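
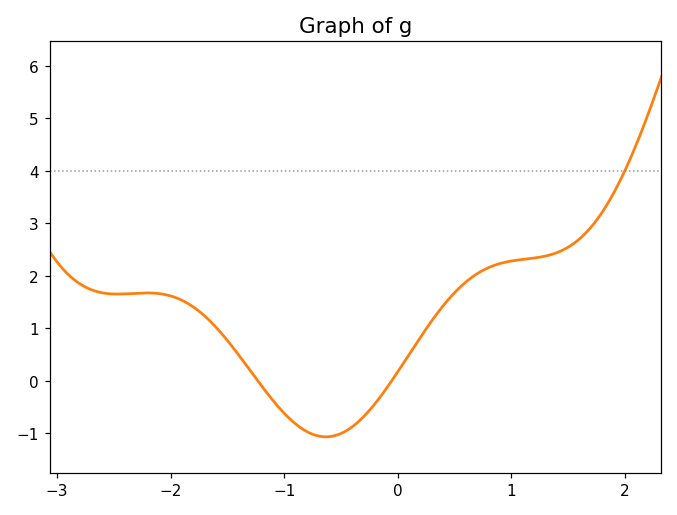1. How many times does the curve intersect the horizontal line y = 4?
1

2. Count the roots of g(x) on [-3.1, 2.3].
2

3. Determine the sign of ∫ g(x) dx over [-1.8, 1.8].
positive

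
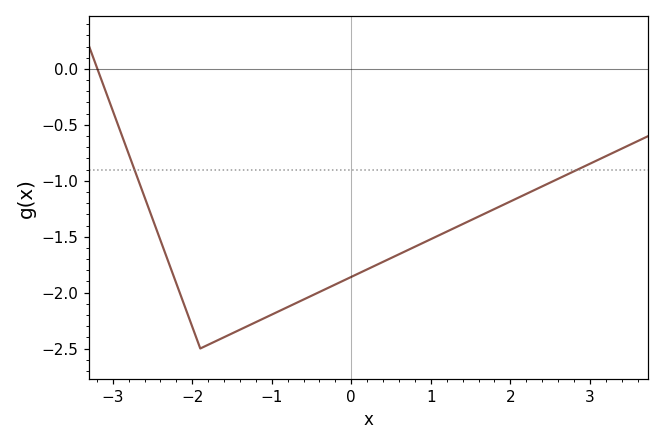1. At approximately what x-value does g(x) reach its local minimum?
-1.9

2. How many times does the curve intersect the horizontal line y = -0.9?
2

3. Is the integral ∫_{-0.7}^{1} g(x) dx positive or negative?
negative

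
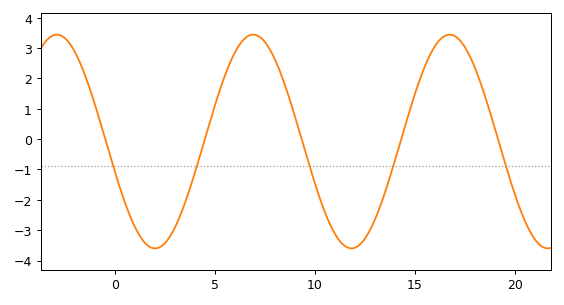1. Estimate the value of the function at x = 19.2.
-0.121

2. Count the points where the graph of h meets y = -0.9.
5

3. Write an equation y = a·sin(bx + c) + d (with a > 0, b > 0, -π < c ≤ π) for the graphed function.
y = 3.52sin(0.64x - 2.85) - 0.08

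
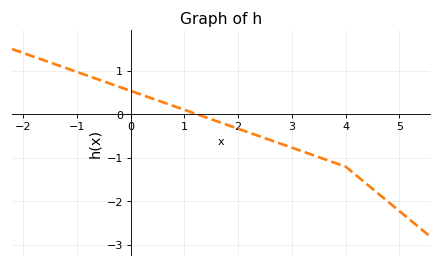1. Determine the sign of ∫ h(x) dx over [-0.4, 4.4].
negative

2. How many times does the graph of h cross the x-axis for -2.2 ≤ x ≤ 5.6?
1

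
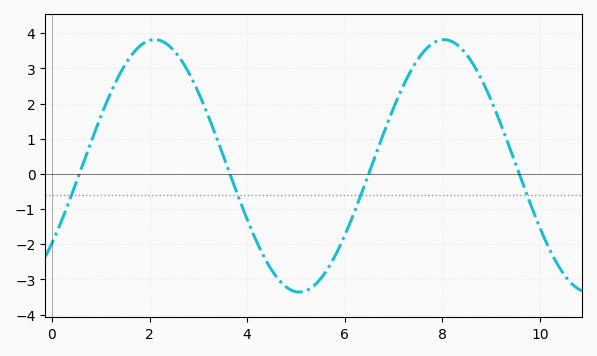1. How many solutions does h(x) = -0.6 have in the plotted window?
4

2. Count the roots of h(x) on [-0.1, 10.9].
4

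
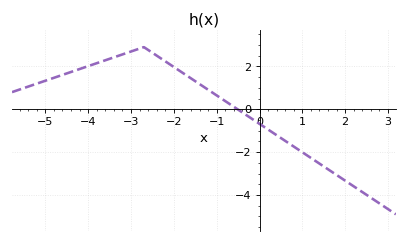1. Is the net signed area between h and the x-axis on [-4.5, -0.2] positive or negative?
positive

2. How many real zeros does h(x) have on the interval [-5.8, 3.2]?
1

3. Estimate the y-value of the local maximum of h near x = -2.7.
2.8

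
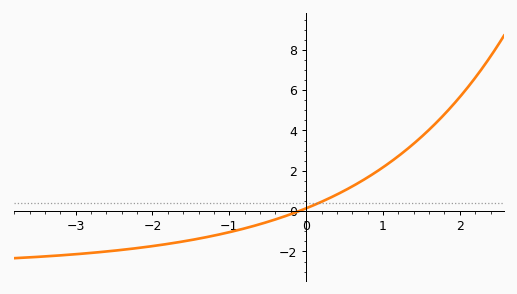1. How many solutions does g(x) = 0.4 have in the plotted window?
1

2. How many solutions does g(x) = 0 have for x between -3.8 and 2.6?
1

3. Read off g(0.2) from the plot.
0.4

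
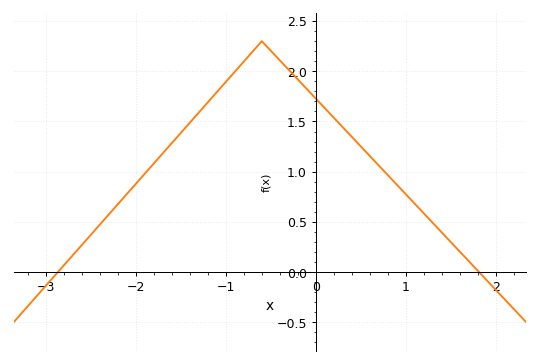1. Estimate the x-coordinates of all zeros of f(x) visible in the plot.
-2.87, 1.81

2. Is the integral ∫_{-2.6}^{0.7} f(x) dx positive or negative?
positive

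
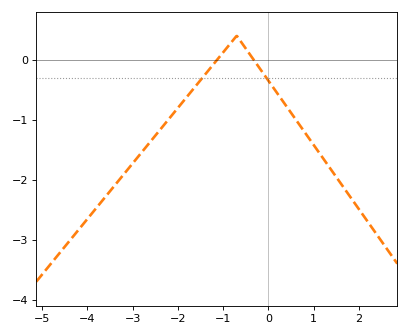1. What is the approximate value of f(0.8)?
-1.21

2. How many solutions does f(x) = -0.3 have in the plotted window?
2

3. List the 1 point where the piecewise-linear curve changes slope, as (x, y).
(-0.7, 0.4)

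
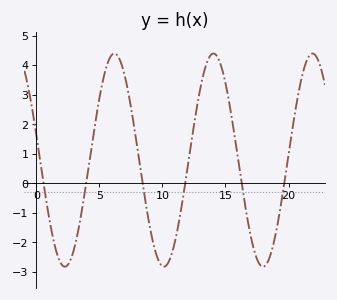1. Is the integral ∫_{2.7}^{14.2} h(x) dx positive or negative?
positive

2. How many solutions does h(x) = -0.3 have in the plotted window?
6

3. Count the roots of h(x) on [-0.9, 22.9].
6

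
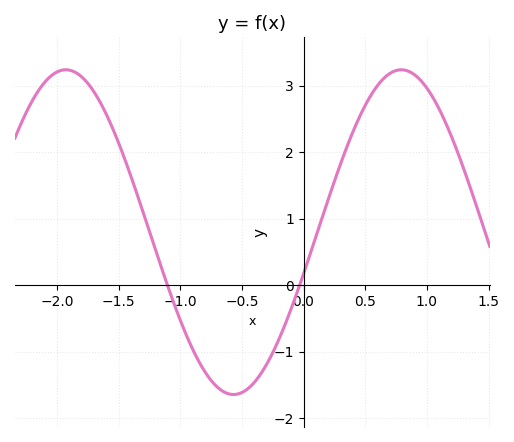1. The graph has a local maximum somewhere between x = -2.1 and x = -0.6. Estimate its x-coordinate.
-1.9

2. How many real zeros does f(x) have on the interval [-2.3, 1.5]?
2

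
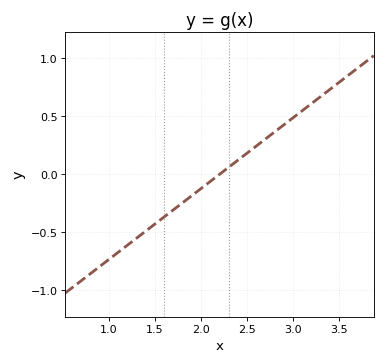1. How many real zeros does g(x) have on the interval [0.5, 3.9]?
1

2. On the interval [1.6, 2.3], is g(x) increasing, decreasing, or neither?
increasing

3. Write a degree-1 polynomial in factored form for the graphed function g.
y = 0.61(x - 2.2)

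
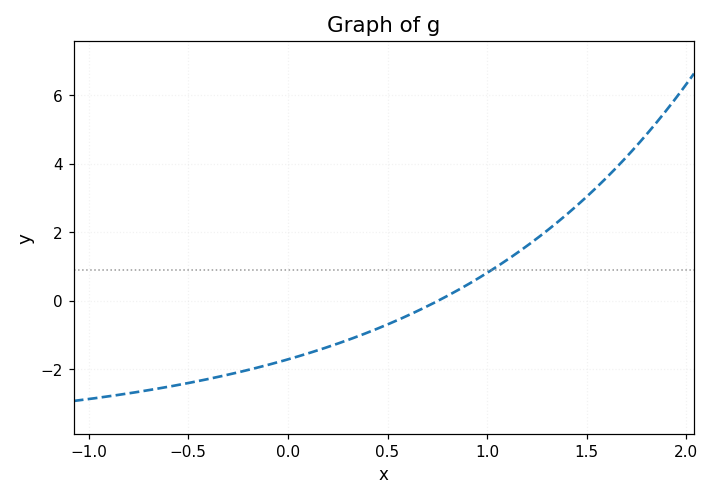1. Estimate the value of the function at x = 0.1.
-1.6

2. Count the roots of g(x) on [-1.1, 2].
1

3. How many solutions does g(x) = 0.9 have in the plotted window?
1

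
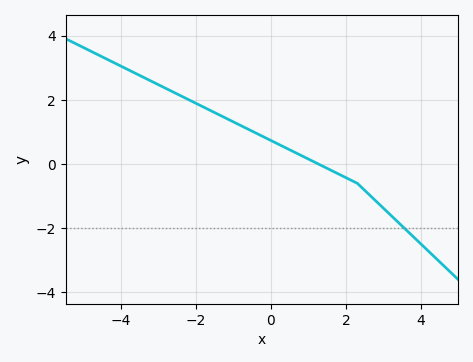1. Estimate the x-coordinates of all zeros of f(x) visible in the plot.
1.2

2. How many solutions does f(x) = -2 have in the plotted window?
1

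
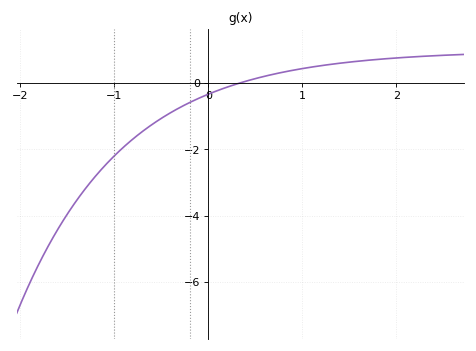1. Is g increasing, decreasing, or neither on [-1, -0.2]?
increasing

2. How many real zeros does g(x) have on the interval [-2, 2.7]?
1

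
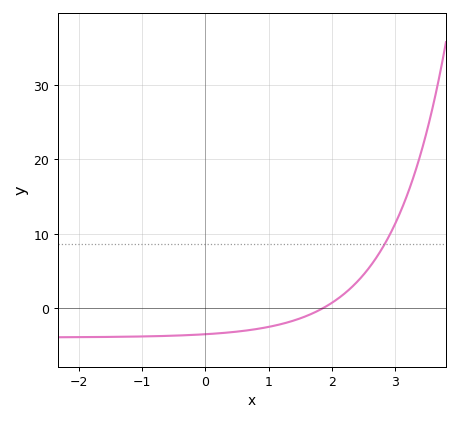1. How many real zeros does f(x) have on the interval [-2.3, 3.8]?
1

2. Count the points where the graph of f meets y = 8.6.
1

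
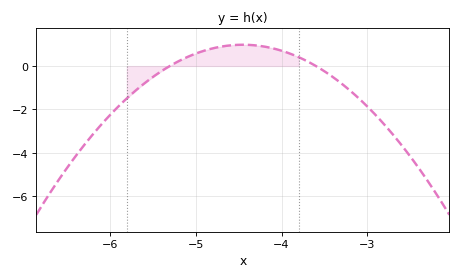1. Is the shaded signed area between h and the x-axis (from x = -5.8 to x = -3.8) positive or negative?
positive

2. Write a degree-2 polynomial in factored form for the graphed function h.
y = -1.36(x + 5.3)(x + 3.6)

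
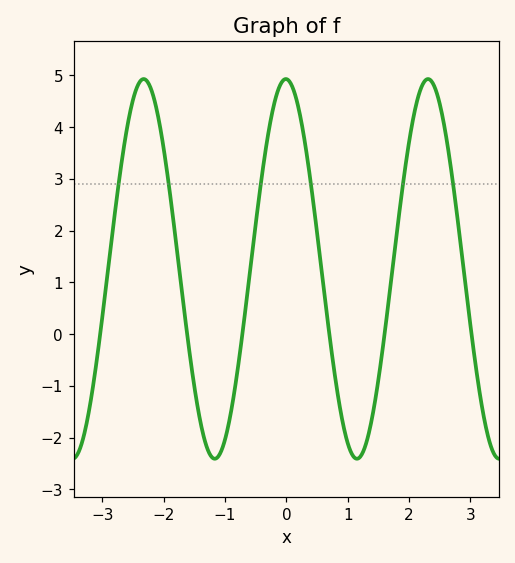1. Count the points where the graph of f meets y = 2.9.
6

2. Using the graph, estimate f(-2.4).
4.86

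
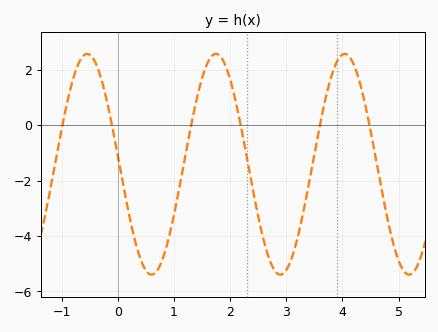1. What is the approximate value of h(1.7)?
2.55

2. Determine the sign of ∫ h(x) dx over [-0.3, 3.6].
negative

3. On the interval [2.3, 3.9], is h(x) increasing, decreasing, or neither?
neither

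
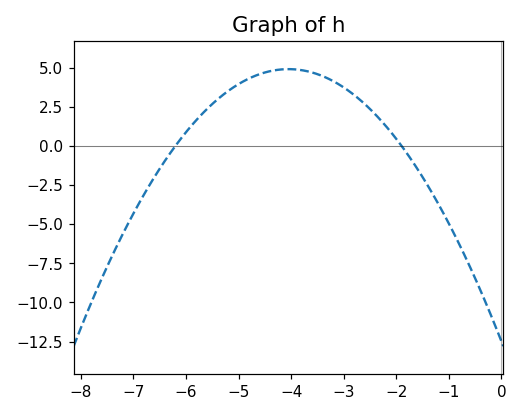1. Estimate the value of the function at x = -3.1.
4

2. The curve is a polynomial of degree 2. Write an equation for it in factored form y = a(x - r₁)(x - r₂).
y = -1.06(x + 6.2)(x + 1.9)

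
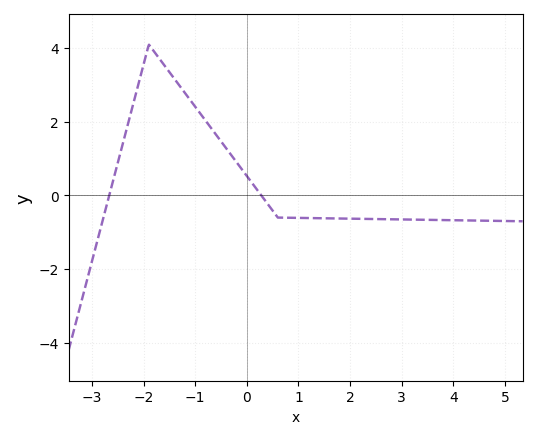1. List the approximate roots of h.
-2.67, 0.281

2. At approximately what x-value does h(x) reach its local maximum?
-1.9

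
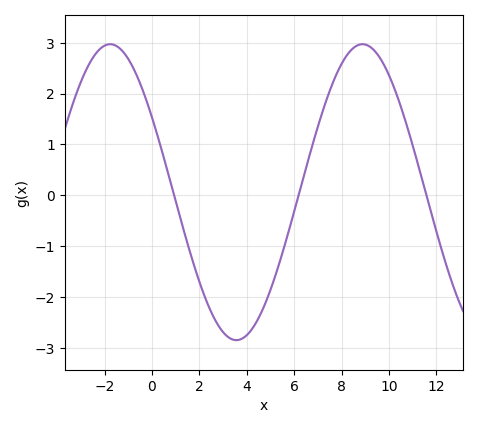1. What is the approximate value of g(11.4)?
0.3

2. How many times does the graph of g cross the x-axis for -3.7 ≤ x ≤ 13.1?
3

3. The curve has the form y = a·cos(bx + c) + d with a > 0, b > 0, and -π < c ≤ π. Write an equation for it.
y = 2.91cos(0.59x + 1) + 0.06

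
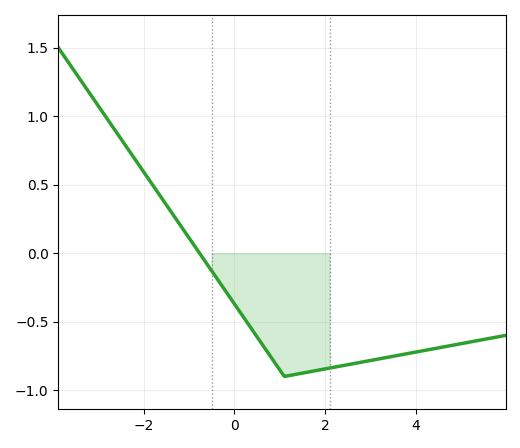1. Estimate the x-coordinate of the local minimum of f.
1.1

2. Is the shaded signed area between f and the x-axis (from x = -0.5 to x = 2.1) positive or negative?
negative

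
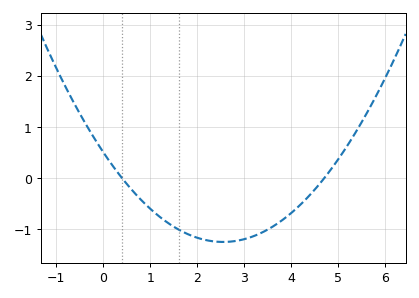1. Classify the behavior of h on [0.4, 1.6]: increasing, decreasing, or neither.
decreasing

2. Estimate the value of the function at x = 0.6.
-0.2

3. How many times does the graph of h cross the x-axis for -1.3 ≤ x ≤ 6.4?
2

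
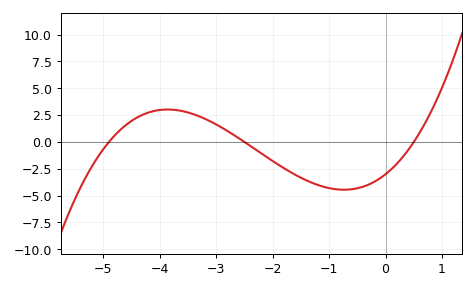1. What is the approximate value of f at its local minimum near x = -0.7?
-4.45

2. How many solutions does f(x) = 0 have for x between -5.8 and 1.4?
3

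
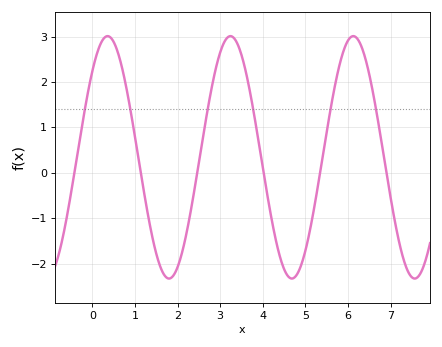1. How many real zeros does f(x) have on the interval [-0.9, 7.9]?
6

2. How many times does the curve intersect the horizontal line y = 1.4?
6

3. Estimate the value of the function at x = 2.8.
1.9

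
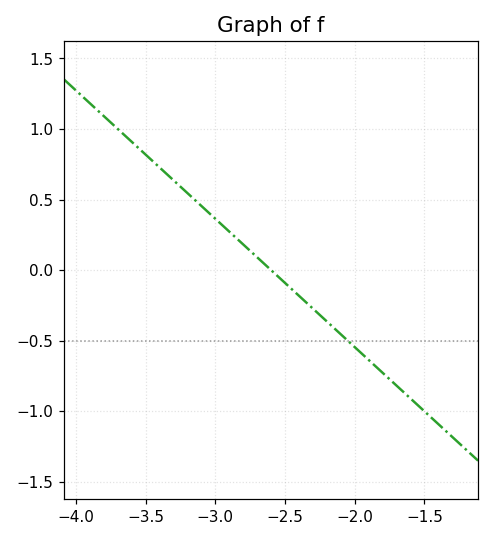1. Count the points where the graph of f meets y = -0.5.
1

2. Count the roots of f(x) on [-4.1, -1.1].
1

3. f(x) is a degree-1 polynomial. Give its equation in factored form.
y = -0.91(x + 2.6)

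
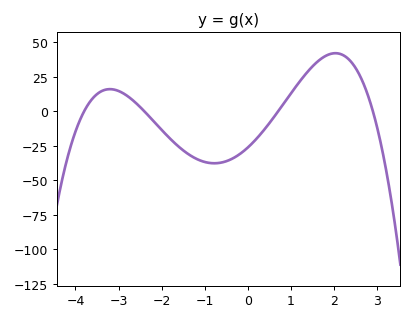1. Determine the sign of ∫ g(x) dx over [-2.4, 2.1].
negative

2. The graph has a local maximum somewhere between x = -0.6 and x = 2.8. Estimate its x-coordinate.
2.03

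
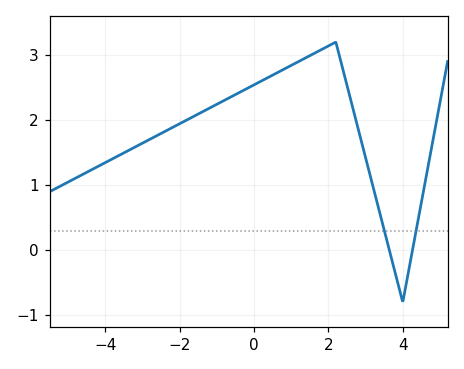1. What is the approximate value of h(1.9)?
3.11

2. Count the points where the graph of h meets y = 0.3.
2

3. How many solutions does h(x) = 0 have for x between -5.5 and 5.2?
2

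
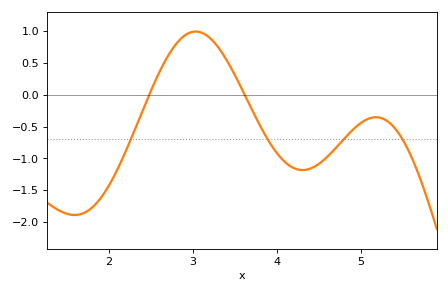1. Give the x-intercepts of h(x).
2.5, 3.6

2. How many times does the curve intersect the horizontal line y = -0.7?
4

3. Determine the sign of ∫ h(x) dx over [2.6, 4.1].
positive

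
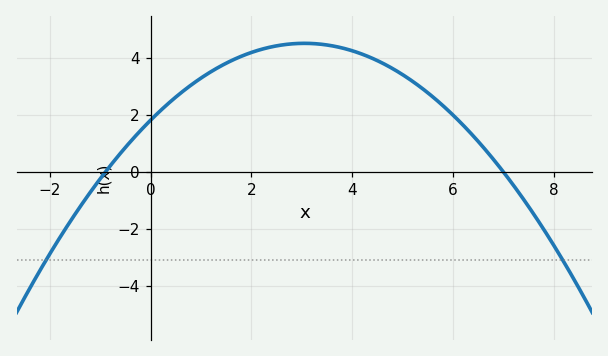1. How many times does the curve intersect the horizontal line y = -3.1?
2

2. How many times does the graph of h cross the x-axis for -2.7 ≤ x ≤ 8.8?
2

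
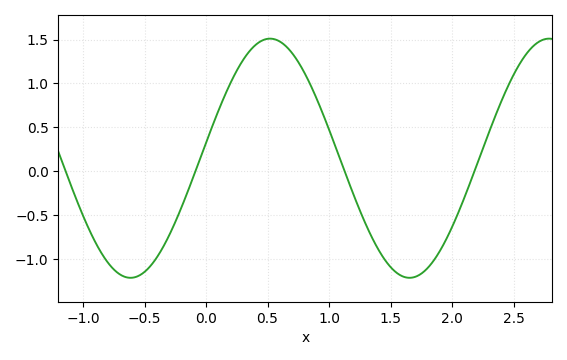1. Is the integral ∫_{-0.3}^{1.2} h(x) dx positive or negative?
positive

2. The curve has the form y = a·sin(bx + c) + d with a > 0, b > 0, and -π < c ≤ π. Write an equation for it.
y = 1.36sin(2.8x + 0.13) + 0.15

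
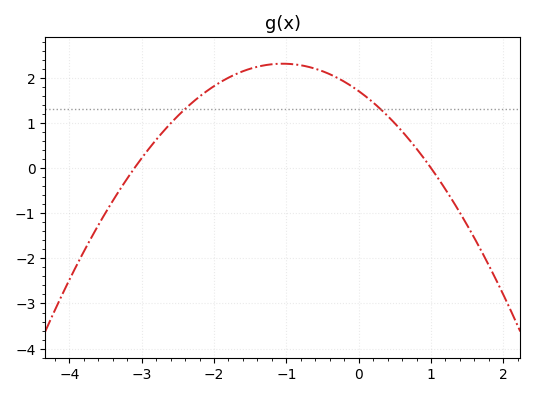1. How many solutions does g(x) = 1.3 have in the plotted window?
2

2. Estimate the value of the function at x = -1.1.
2.31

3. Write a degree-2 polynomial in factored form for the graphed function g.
y = -0.55(x + 3.1)(x - 1)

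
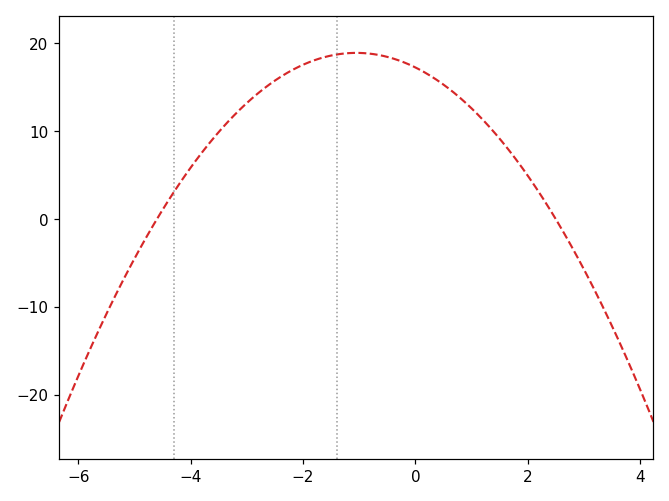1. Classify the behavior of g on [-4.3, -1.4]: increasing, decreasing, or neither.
increasing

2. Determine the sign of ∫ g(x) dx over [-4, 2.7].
positive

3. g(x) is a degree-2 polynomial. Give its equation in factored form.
y = -1.5(x + 4.6)(x - 2.5)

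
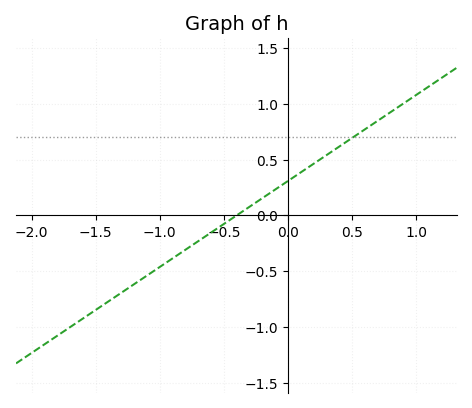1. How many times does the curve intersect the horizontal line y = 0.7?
1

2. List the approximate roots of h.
-0.4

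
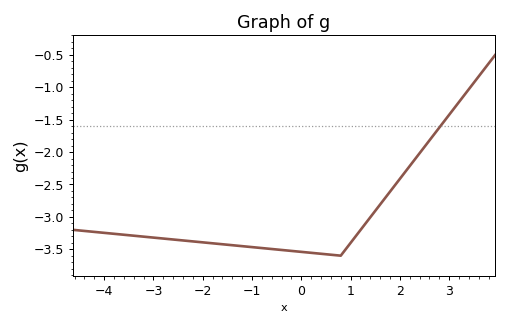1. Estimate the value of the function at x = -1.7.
-3.4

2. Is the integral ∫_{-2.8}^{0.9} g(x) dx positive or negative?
negative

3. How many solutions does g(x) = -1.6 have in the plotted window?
1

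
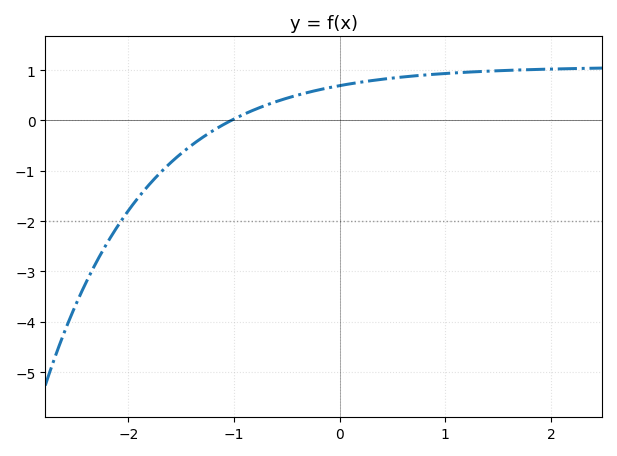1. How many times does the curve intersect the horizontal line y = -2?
1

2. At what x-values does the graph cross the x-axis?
-1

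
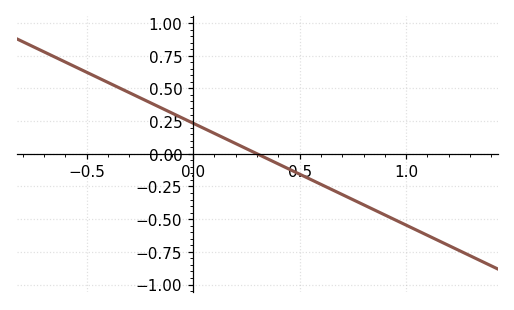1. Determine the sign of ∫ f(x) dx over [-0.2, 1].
negative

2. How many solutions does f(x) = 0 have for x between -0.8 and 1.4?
1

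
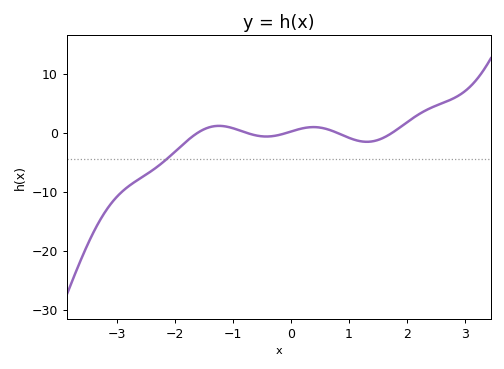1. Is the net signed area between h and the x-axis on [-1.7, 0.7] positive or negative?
positive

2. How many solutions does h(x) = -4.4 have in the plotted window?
1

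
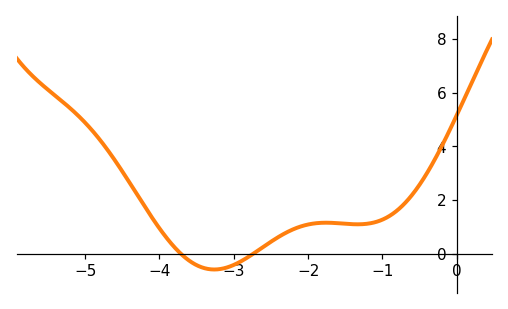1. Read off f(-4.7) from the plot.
3.8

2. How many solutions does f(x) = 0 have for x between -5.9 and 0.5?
2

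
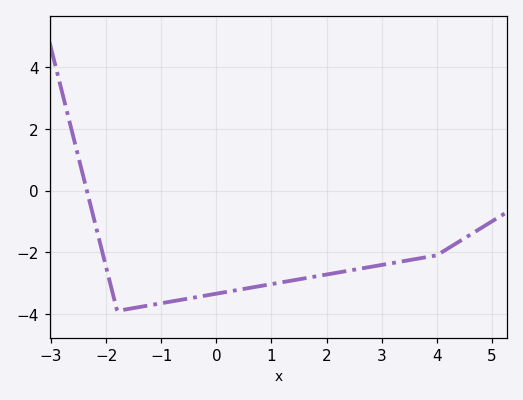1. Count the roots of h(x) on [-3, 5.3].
1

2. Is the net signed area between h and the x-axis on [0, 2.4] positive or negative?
negative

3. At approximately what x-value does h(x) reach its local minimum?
-1.8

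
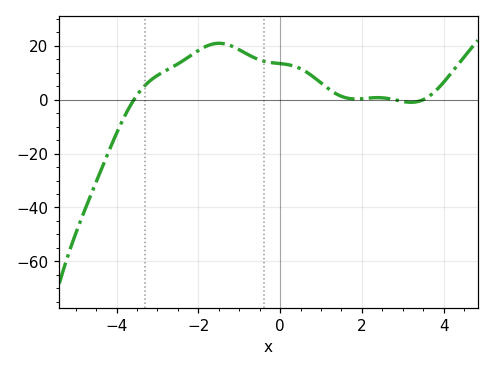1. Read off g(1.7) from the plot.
0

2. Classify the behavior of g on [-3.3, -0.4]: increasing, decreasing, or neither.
neither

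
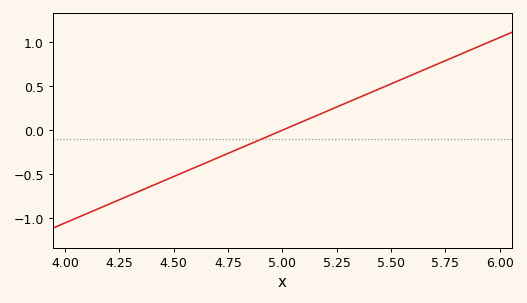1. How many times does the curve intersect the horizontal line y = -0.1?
1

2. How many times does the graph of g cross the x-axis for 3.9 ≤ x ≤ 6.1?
1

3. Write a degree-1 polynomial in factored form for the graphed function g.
y = 1.05(x - 5)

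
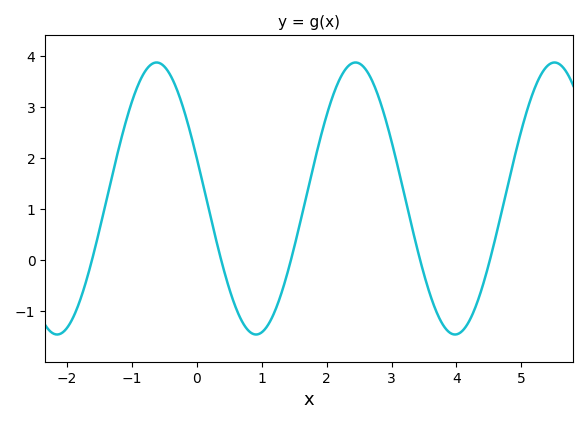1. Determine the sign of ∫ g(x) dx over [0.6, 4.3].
positive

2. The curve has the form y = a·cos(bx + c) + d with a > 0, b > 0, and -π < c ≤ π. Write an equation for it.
y = 2.67cos(2x + 1.3) + 1.21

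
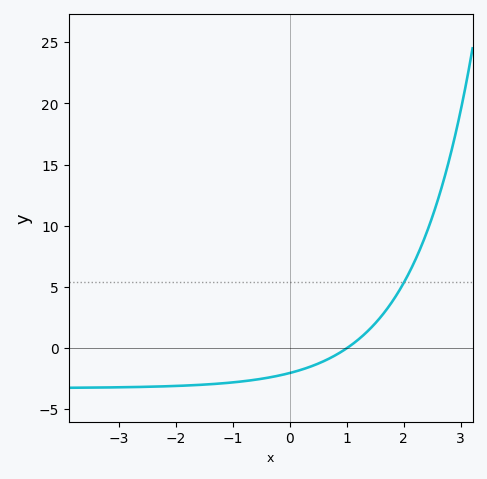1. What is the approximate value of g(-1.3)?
-2.95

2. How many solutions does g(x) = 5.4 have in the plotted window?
1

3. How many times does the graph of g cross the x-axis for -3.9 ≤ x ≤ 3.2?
1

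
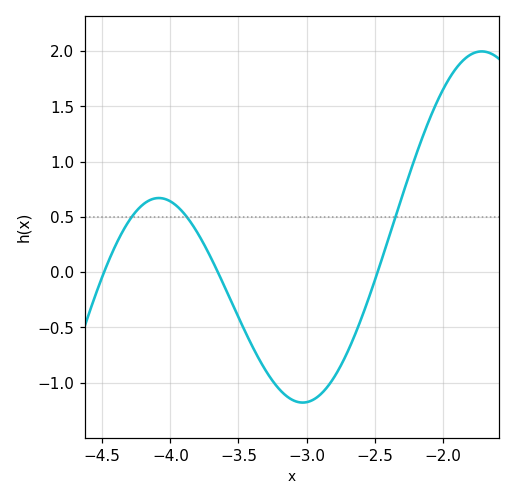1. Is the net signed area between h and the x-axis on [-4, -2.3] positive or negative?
negative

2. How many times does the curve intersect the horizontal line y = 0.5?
3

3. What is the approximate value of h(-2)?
1.65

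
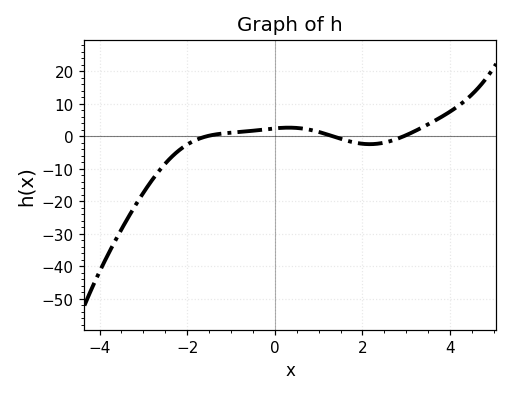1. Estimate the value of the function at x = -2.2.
-4.48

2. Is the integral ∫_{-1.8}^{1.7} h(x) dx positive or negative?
positive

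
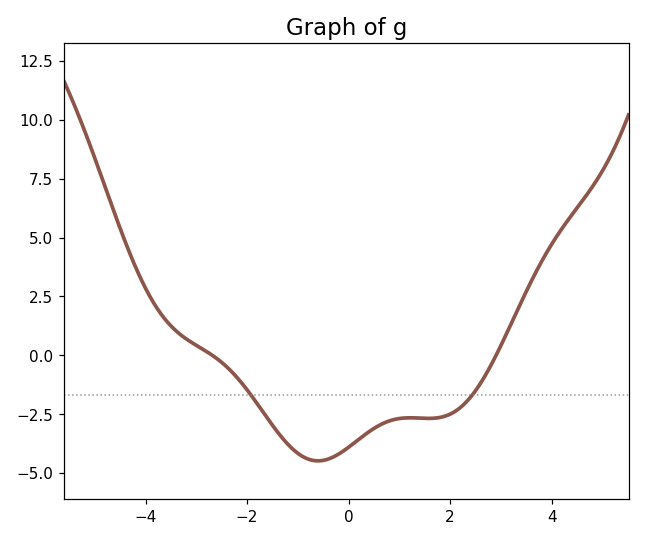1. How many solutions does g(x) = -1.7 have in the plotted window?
2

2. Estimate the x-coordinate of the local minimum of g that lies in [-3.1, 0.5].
-0.6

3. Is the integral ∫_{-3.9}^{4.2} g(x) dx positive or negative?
negative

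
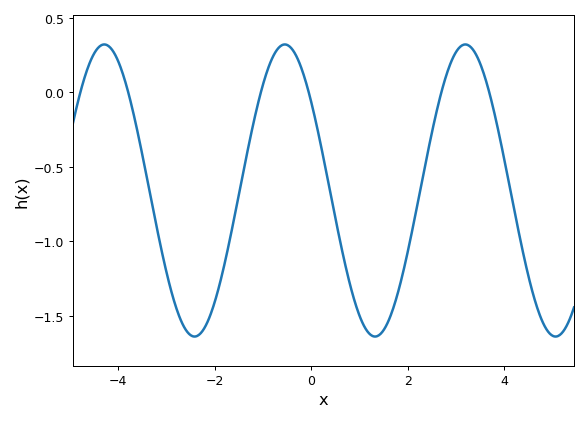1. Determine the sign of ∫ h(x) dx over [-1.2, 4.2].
negative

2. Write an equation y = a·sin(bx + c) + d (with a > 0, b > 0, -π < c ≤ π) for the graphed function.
y = 0.98sin(1.68x + 2.49) - 0.66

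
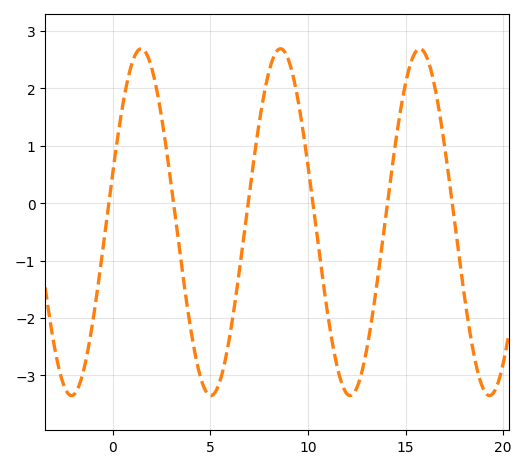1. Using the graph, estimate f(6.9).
-0.1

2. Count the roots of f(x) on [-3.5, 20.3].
6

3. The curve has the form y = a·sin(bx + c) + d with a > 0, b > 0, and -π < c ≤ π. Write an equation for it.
y = 3.02sin(0.88x + 0.29) - 0.33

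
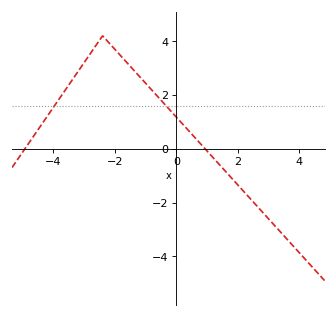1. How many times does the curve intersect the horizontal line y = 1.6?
2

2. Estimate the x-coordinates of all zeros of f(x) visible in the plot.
-4.93, 0.933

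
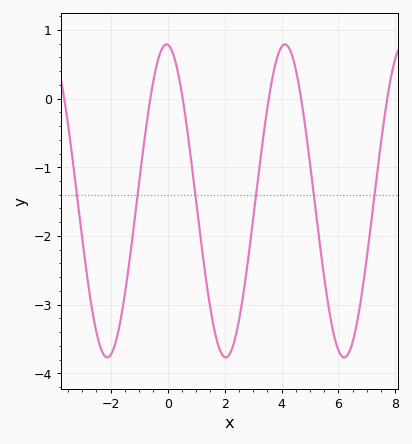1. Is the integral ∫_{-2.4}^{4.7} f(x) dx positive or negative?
negative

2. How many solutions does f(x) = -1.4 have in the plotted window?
6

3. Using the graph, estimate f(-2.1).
-3.77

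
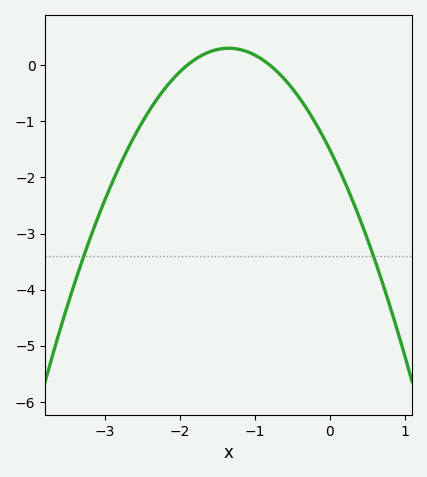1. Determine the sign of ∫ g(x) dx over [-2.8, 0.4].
negative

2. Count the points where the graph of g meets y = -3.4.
2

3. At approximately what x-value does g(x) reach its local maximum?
-1.35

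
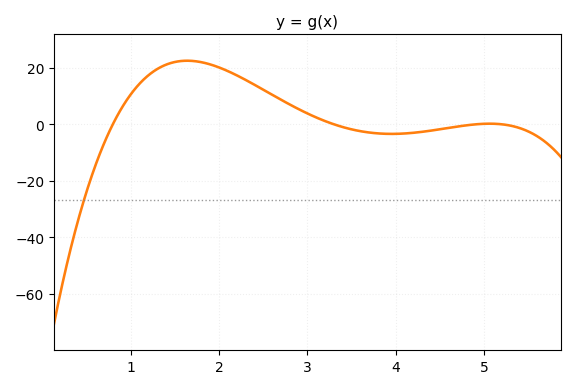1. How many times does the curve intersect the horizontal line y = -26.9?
1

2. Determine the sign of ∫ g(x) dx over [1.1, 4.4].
positive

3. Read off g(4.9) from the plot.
0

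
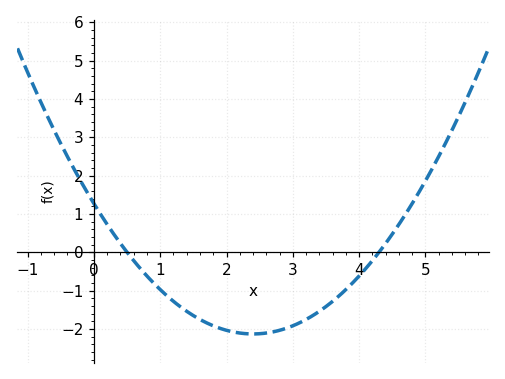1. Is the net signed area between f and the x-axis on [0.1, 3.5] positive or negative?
negative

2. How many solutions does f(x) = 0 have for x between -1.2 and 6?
2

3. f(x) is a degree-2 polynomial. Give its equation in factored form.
y = 0.59(x - 0.5)(x - 4.3)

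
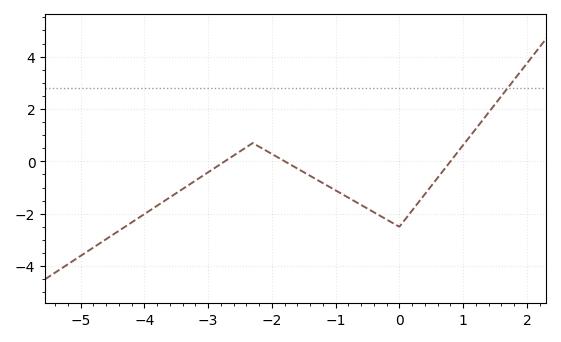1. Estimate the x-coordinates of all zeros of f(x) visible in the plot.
-2.74, -1.8, 0.801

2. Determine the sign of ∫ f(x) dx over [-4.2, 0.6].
negative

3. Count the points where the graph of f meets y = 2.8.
1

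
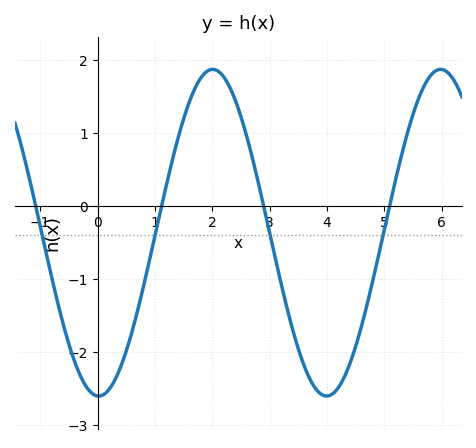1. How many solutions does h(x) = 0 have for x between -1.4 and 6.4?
4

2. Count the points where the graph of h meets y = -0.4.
4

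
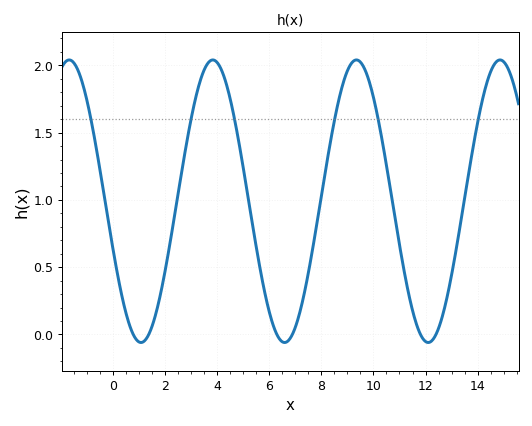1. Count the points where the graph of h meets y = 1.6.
6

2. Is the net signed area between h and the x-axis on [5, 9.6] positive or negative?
positive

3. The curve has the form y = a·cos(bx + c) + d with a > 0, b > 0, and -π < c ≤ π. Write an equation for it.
y = 1.05cos(1.14x + 1.91) + 0.99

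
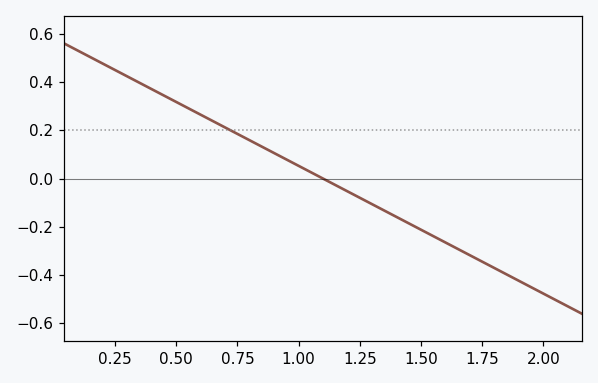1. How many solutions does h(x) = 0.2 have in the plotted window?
1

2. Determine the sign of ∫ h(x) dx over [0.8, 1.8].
negative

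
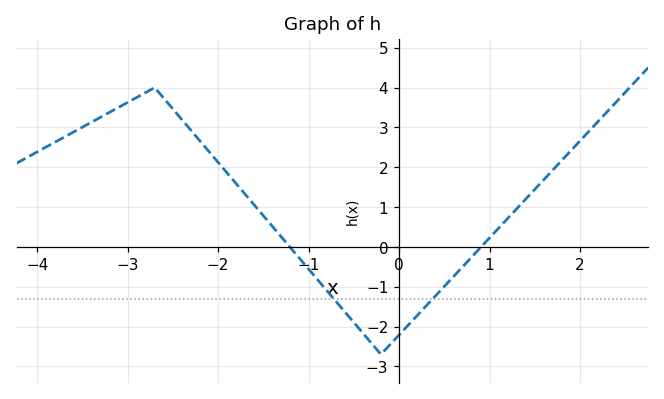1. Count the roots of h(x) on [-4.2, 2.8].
2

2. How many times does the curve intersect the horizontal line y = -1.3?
2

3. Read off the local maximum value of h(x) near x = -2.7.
4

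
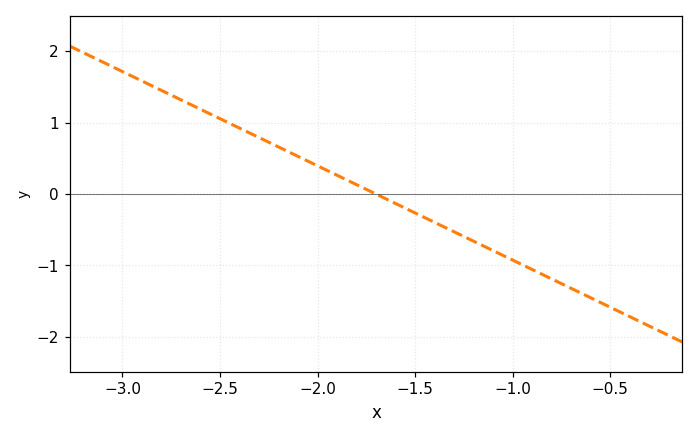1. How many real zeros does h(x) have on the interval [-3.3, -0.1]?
1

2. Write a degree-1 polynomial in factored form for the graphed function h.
y = -1.32(x + 1.7)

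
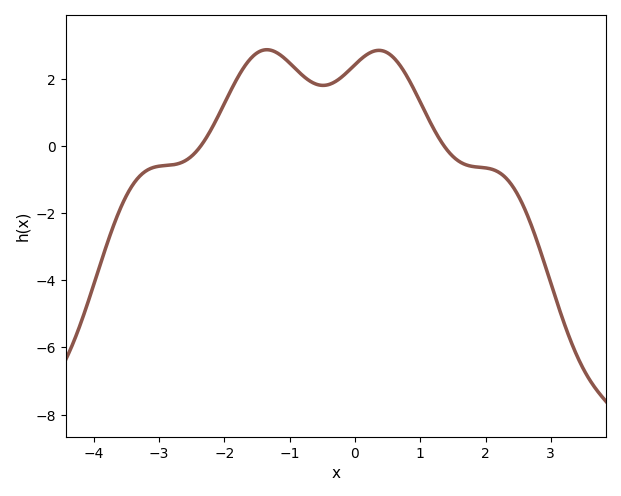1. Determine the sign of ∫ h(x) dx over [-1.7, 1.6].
positive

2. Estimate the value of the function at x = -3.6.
-1.89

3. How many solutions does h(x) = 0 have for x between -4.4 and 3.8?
2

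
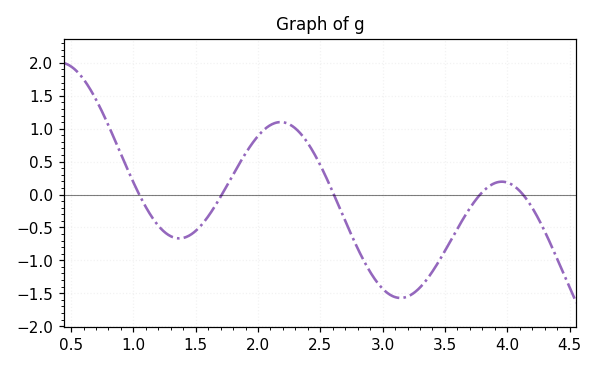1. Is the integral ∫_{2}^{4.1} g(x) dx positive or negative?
negative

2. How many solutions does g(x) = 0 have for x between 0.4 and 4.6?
5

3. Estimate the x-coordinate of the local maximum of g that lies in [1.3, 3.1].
2.2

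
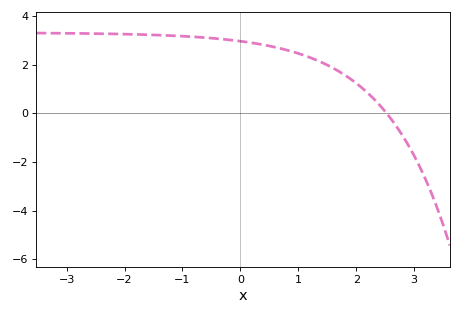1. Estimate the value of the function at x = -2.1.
3.26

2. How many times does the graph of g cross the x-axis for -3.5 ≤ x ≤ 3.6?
1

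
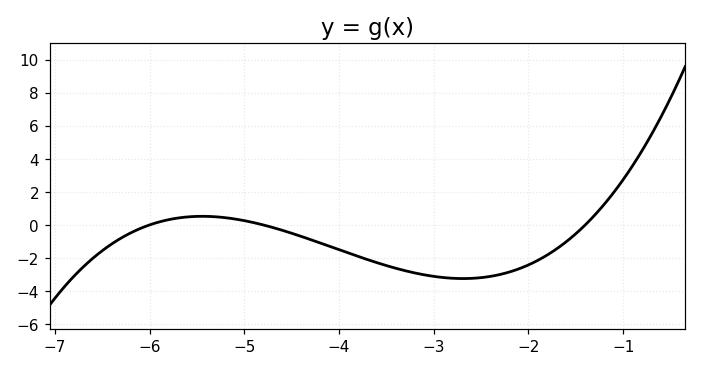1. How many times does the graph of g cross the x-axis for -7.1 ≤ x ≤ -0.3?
3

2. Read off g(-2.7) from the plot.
-3.2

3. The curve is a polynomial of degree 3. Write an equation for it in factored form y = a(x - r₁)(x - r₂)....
y = 0.36(x + 6)(x + 4.8)(x + 1.4)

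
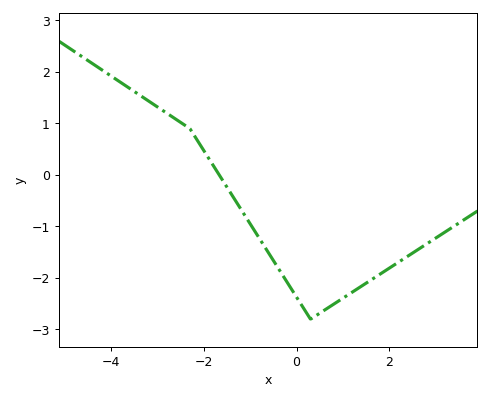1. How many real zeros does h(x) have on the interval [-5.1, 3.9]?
1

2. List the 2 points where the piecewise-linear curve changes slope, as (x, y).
(-2.3, 0.9); (0.3, -2.8)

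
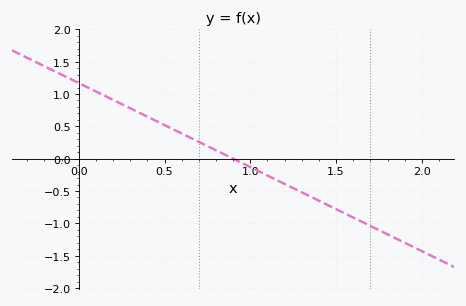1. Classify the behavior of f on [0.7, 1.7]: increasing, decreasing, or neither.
decreasing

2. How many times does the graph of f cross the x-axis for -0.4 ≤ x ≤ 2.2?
1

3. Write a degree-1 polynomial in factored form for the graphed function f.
y = -1.3(x - 0.9)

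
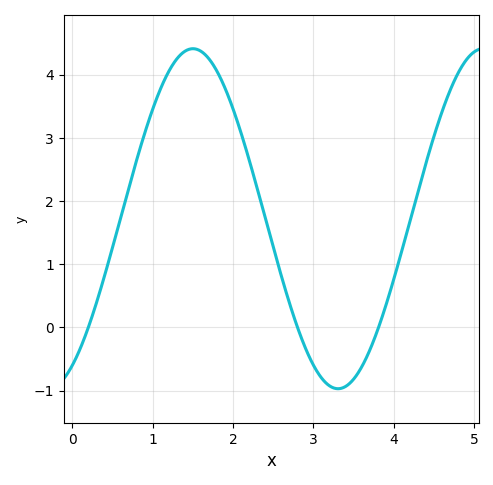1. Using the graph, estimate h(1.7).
4.2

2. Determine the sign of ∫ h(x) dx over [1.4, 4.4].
positive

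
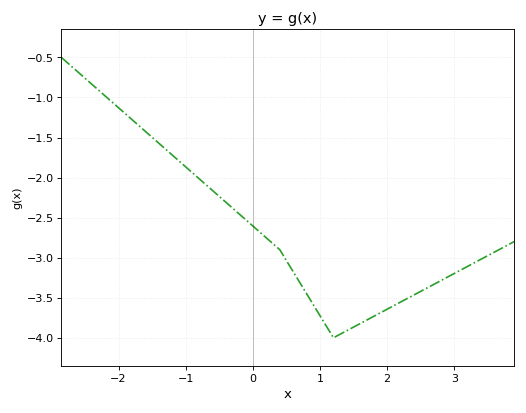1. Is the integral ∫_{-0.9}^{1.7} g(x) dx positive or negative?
negative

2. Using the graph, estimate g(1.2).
-4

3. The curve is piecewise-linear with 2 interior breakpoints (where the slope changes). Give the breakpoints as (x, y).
(0.4, -2.9); (1.2, -4)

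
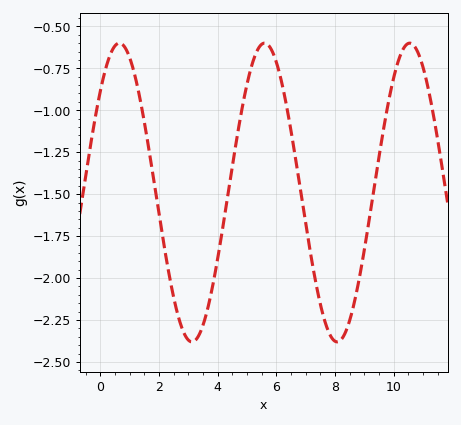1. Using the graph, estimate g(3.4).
-2.32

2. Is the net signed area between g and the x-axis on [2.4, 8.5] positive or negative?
negative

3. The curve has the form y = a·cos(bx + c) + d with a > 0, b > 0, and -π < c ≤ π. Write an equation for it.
y = 0.89cos(1.27x - 0.822) - 1.49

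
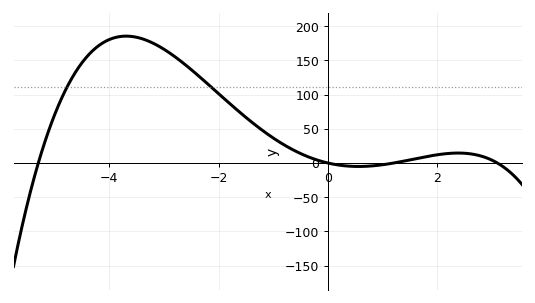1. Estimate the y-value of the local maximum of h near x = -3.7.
185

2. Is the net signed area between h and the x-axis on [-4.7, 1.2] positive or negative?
positive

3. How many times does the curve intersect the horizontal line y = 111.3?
2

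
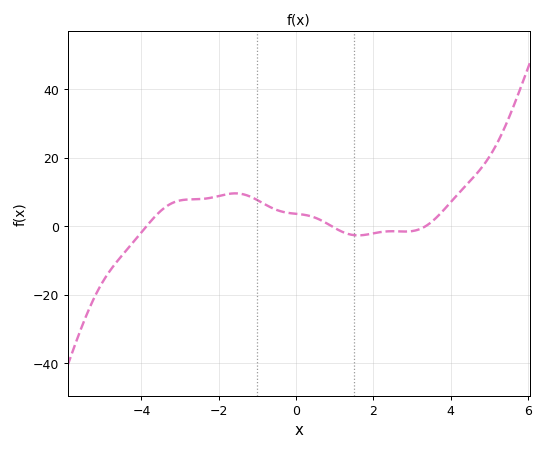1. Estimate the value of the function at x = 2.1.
-2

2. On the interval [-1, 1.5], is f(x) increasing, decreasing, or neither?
decreasing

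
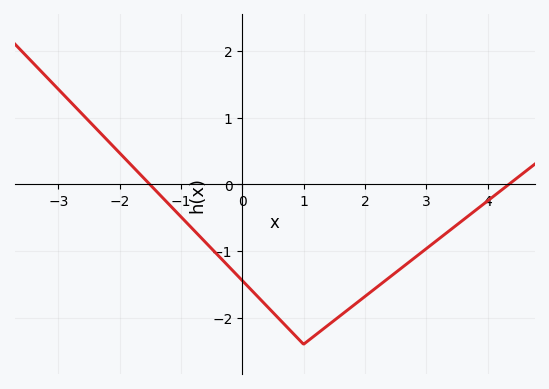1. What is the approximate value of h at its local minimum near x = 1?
-2.4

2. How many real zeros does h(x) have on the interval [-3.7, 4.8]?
2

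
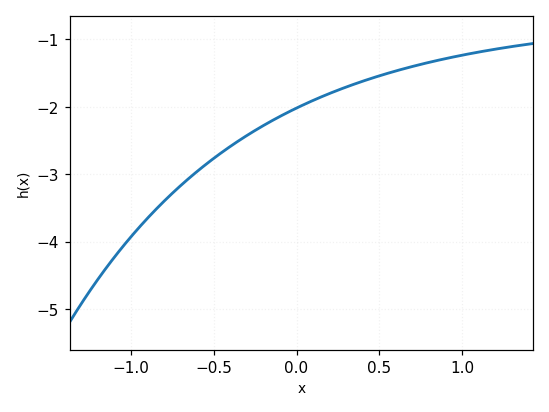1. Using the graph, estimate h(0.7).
-1.4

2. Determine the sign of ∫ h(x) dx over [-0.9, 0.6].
negative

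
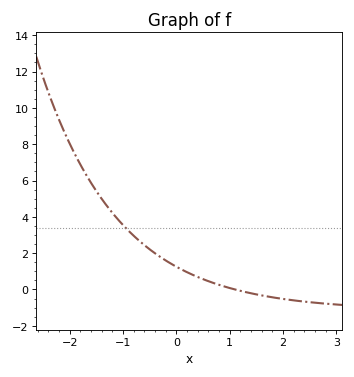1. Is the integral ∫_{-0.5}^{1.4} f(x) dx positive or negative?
positive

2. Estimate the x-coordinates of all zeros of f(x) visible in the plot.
1.1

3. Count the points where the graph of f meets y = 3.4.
1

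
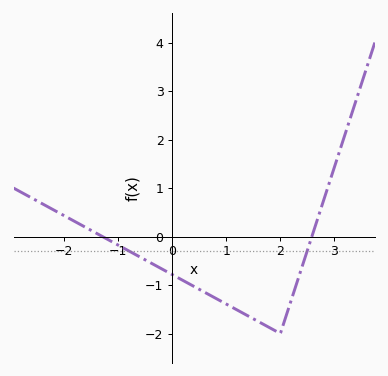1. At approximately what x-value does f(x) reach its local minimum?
2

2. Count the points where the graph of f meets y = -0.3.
2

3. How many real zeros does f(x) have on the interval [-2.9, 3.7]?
2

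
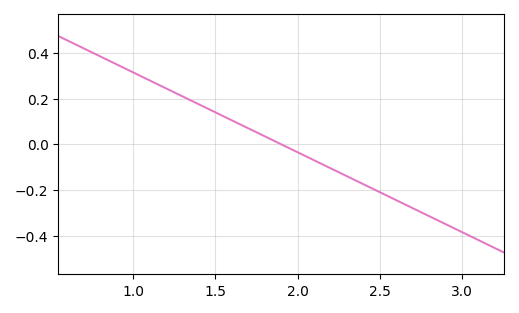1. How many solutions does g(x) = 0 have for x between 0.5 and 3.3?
1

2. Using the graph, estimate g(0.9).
0.35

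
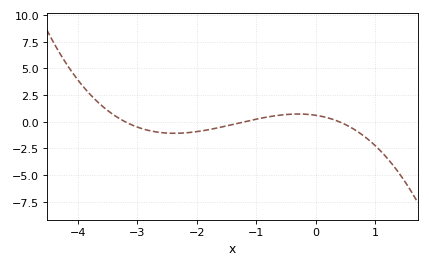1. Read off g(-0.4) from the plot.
0.8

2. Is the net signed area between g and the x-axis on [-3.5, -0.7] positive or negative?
negative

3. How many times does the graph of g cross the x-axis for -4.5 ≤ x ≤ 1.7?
3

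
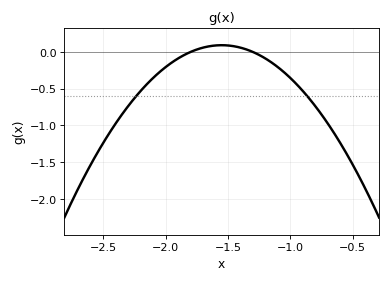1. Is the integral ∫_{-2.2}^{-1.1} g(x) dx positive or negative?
negative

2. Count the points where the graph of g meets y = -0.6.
2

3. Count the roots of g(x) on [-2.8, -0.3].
2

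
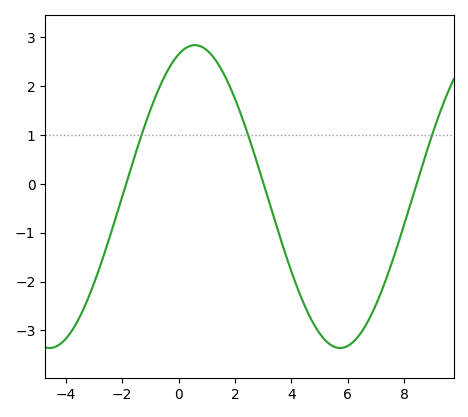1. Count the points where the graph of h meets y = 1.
3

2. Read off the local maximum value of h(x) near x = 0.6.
2.8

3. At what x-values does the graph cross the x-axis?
-1.8, 3, 8.4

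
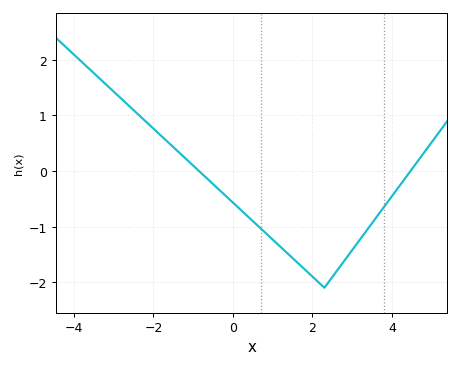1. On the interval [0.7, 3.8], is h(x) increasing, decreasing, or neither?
neither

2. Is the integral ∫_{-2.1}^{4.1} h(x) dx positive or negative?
negative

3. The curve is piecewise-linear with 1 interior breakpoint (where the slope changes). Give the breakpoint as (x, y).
(2.3, -2.1)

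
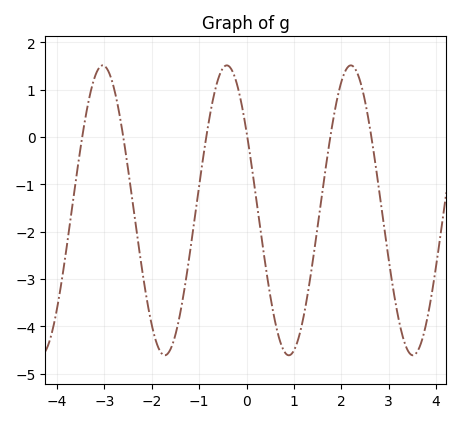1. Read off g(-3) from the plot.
1.5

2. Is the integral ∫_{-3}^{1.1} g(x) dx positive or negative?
negative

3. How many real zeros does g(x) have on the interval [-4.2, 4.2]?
6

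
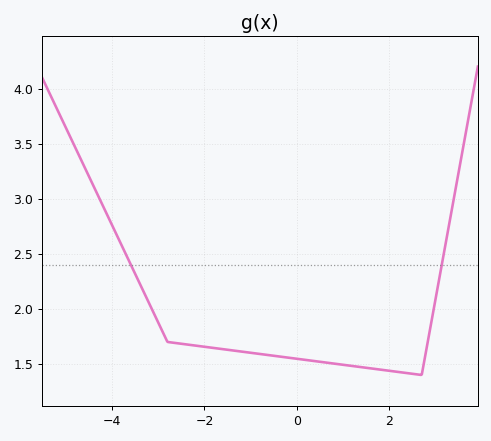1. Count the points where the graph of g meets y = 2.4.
2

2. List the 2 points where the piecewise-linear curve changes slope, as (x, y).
(-2.8, 1.7); (2.7, 1.4)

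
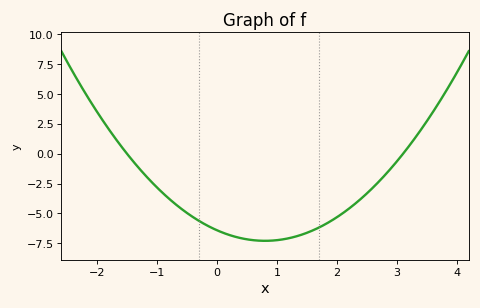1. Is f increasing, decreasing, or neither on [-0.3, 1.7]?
neither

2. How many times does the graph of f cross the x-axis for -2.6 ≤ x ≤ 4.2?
2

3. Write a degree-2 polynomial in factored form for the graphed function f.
y = 1.38(x + 1.5)(x - 3.1)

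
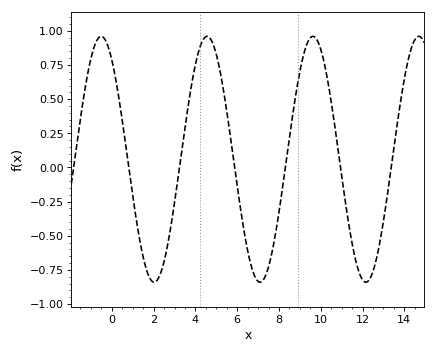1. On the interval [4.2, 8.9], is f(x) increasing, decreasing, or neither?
neither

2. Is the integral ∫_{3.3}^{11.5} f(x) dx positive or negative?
positive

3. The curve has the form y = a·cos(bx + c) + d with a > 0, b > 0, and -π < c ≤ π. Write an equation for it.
y = 0.9cos(1.2x + 0.63) + 0.06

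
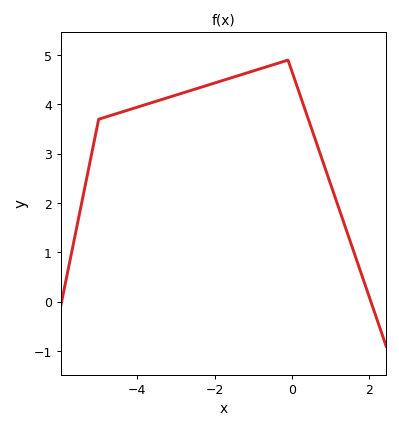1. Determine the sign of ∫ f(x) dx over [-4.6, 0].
positive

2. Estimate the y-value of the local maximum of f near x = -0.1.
4.9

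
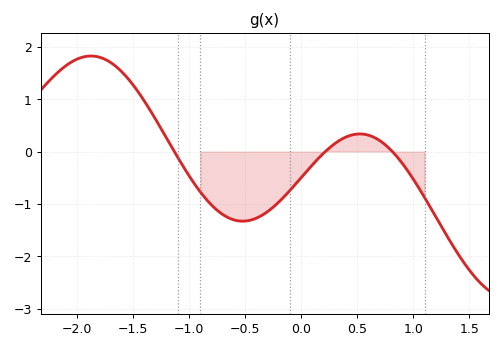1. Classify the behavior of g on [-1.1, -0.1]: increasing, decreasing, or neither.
neither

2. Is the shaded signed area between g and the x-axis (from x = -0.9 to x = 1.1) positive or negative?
negative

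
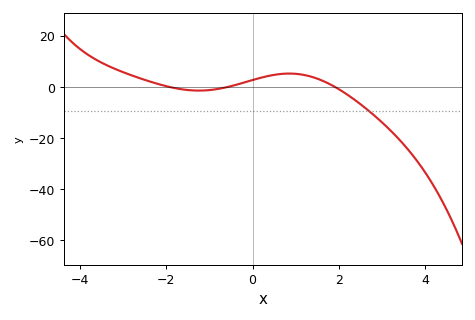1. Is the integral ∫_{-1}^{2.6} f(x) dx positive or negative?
positive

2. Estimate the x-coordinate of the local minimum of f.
-1.24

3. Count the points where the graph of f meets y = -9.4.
1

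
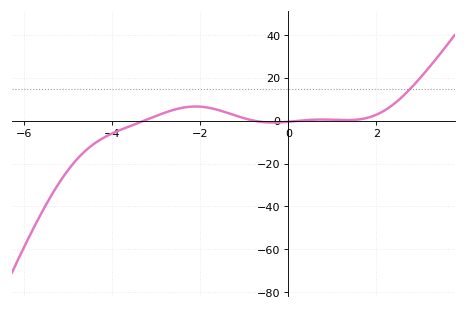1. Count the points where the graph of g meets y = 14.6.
1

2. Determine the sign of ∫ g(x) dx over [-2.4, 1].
positive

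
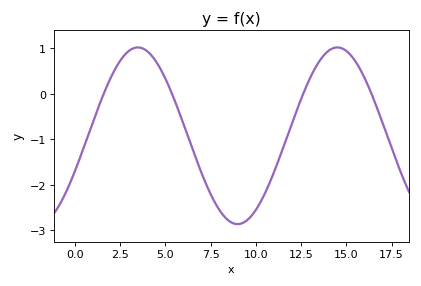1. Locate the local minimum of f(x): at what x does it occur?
8.99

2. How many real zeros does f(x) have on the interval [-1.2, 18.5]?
4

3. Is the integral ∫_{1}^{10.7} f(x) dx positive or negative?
negative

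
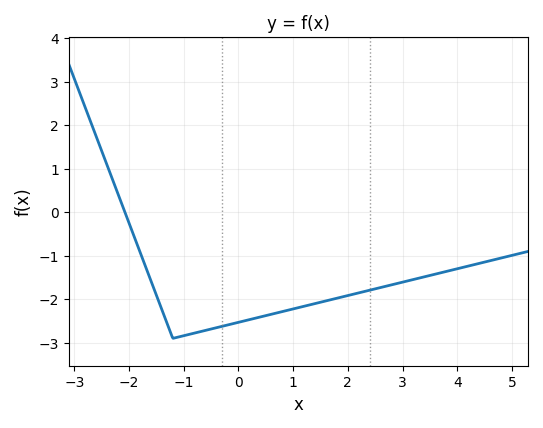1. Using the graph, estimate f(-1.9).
-0.6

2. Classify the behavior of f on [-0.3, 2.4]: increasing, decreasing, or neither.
increasing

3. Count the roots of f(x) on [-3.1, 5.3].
1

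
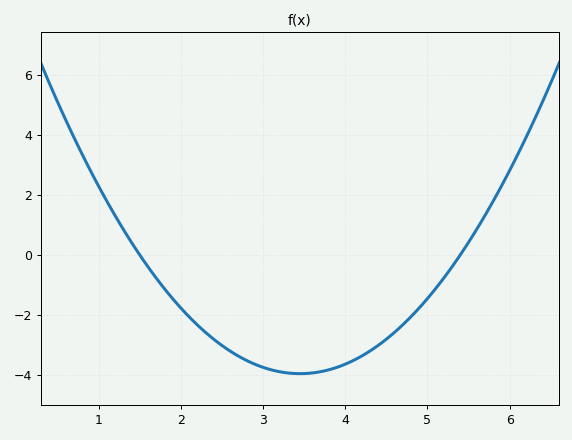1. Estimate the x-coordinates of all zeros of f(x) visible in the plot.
1.5, 5.4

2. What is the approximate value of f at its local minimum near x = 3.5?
-4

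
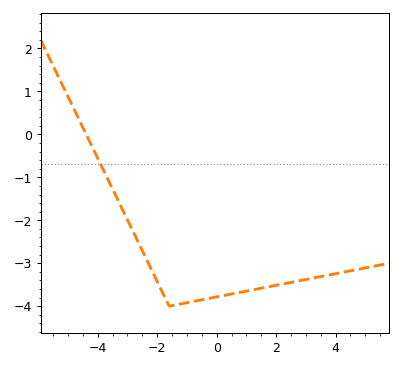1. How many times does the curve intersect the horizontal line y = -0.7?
1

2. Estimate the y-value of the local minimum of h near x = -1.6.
-4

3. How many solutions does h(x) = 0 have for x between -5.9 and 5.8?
1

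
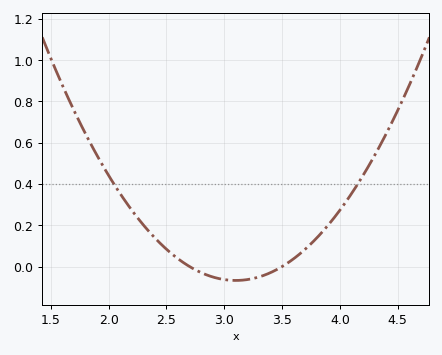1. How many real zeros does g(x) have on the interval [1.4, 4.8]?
2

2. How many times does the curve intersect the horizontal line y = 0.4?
2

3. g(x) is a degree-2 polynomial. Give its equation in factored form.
y = 0.42(x - 2.7)(x - 3.5)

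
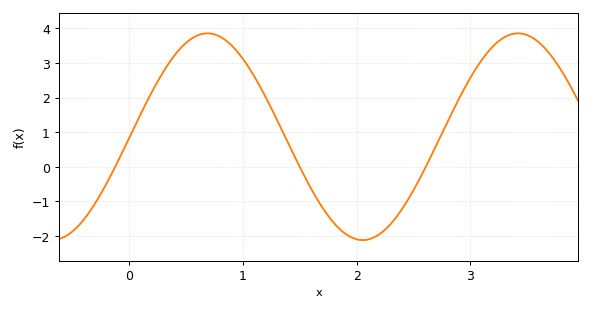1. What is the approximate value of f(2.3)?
-1.65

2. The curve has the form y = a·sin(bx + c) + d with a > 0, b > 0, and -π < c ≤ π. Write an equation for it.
y = 2.99sin(2.3x - 0.01) + 0.87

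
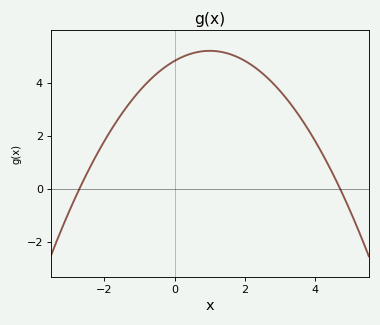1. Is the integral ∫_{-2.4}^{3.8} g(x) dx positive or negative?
positive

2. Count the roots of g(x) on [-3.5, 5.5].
2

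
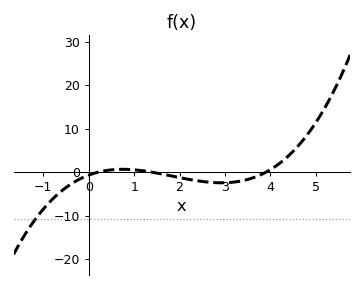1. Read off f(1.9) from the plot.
-1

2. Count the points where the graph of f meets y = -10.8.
1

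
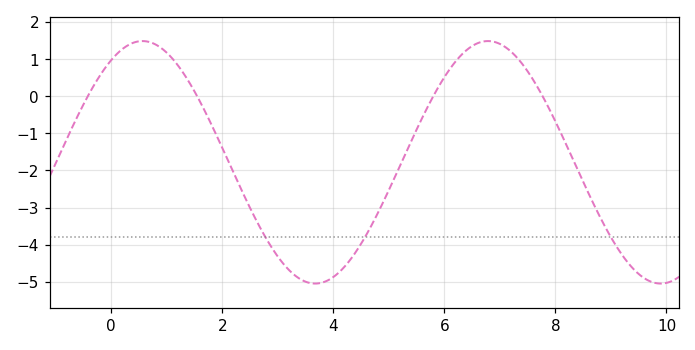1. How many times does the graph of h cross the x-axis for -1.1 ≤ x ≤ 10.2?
4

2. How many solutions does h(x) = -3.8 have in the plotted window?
3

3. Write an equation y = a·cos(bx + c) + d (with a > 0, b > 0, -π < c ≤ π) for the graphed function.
y = 3.27cos(1.01x - 0.57) - 1.78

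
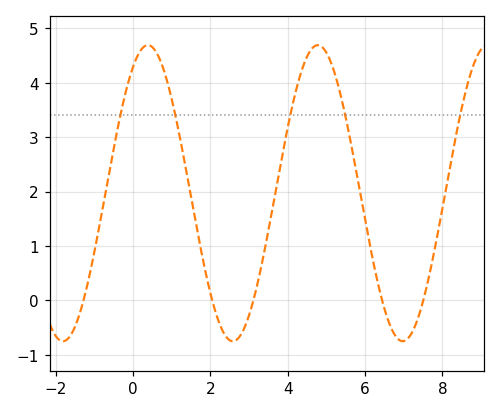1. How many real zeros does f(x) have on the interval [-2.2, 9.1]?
5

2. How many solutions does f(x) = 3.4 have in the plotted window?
5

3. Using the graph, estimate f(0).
4.3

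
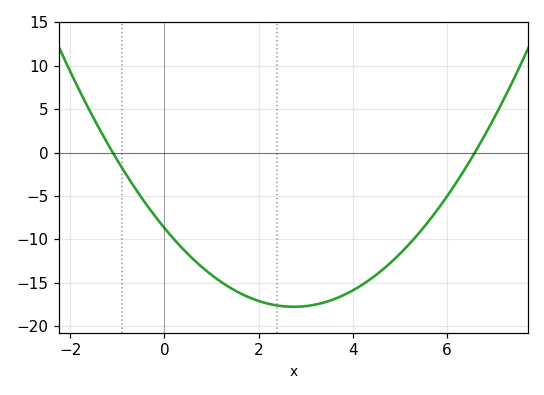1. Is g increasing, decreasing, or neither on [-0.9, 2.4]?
decreasing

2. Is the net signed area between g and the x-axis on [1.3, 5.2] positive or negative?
negative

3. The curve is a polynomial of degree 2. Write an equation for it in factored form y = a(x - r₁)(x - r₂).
y = 1.2(x + 1.1)(x - 6.6)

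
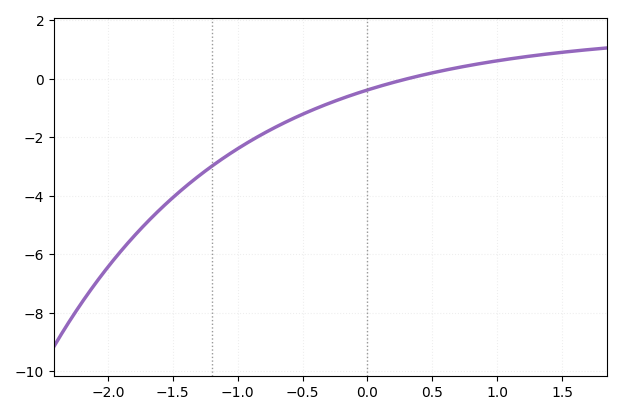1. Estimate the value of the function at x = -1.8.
-5.4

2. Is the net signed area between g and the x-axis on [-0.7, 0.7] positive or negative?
negative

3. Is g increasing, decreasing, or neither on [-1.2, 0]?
increasing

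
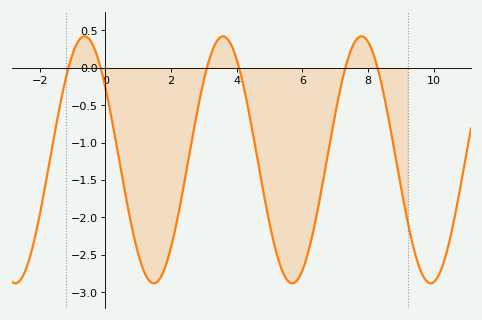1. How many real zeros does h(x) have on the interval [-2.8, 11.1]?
6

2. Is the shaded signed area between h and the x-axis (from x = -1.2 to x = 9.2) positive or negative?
negative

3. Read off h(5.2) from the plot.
-2.46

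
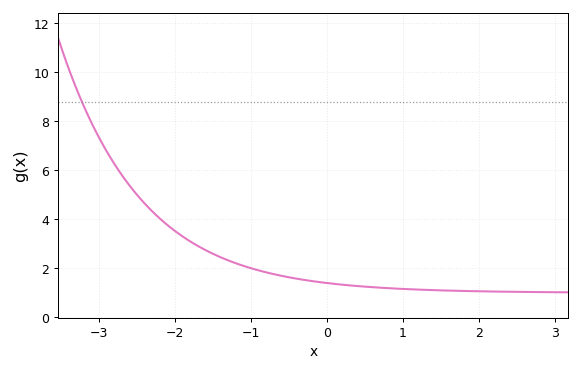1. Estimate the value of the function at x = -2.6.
5.36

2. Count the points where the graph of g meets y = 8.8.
1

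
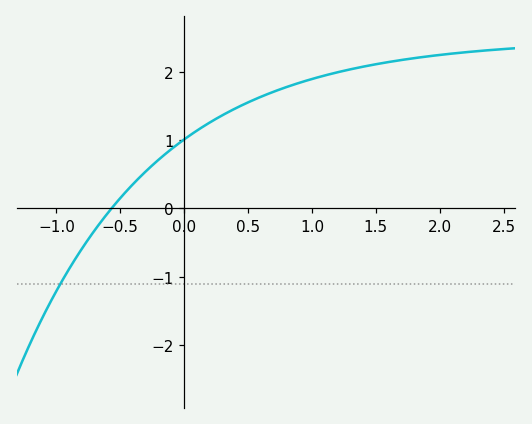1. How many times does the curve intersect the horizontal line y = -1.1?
1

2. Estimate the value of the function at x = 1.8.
2.2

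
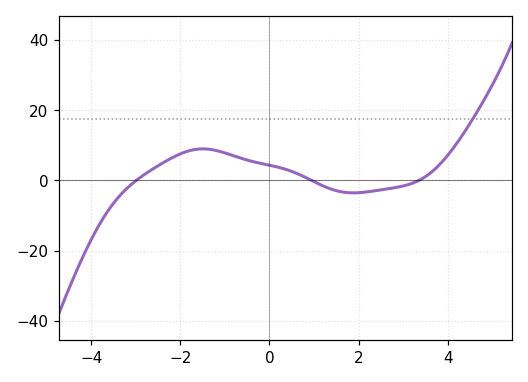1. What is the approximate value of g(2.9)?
-1.91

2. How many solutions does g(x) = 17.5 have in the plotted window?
1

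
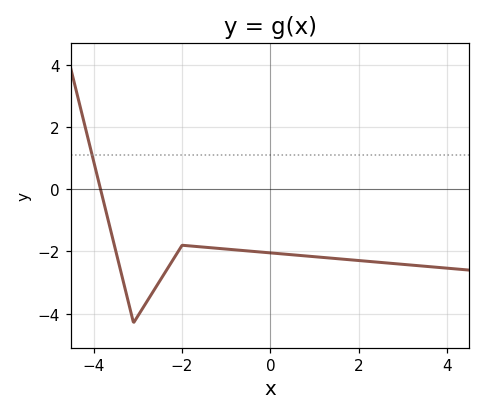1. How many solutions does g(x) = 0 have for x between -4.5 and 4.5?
1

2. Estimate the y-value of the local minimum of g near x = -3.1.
-4.2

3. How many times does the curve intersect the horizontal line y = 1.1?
1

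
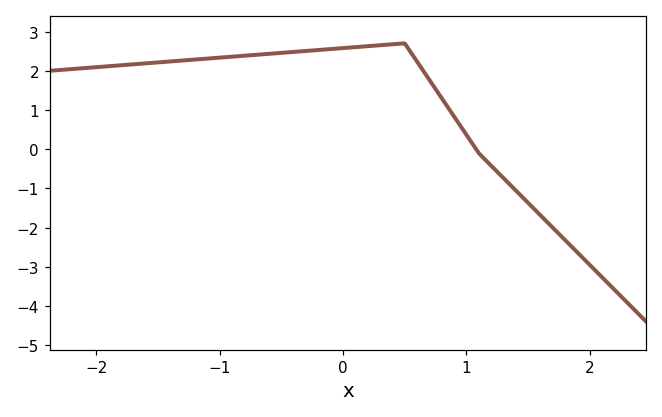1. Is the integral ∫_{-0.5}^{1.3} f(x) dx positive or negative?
positive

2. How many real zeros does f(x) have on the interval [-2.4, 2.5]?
1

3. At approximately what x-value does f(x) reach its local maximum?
0.5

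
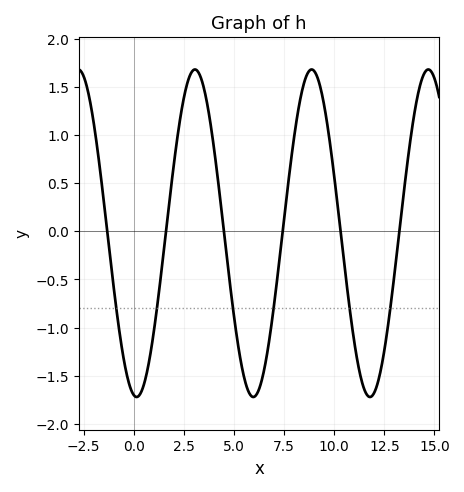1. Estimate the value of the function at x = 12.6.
-1.1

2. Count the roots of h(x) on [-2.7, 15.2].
6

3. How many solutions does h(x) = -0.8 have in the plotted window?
6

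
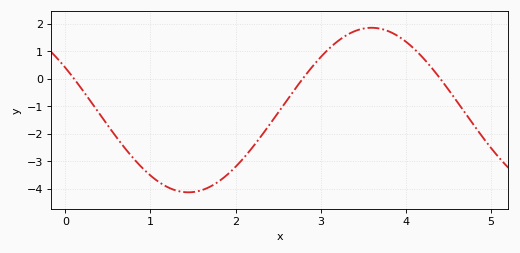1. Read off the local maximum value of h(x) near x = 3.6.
1.8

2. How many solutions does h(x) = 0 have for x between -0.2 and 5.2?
3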